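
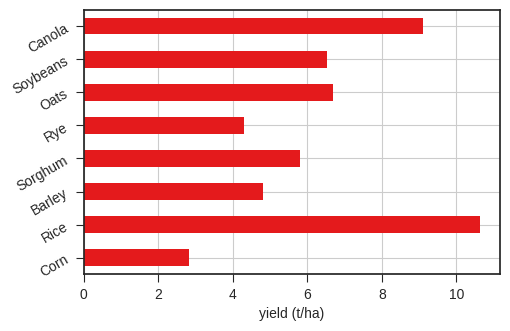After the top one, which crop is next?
Top 3: Rice ≈ 11, Canola ≈ 9, Oats ≈ 7.

Canola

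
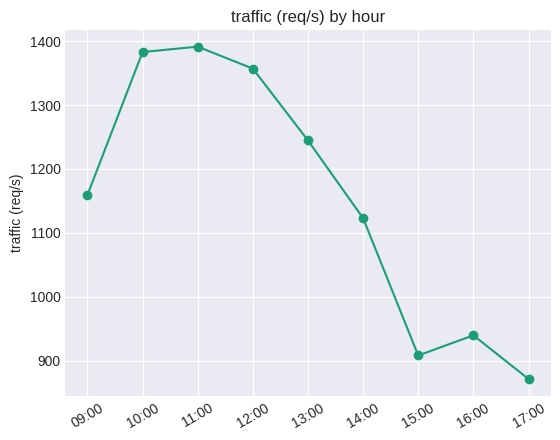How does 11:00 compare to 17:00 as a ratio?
11:00 ≈ 1400, 17:00 ≈ 850; 1400/850 ≈ 1.65.

≈ 1.65×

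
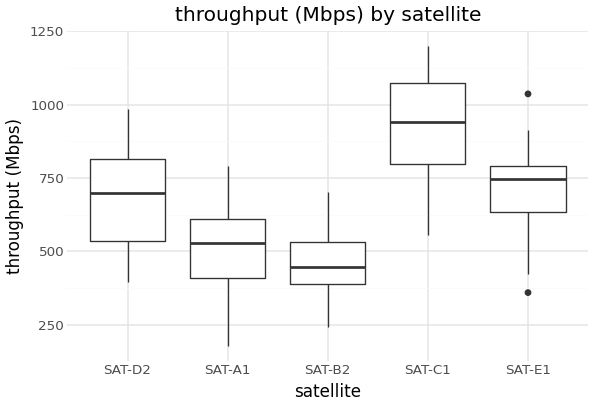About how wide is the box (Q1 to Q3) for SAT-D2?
Q3 ≈ 800, Q1 ≈ 550; IQR ≈ 250.

≈ 250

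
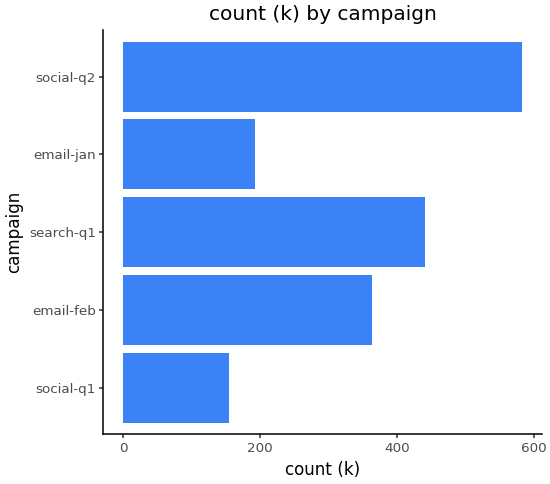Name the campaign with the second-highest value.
Top 3: social-q2 ≈ 600, search-q1 ≈ 450, email-feb ≈ 350.

search-q1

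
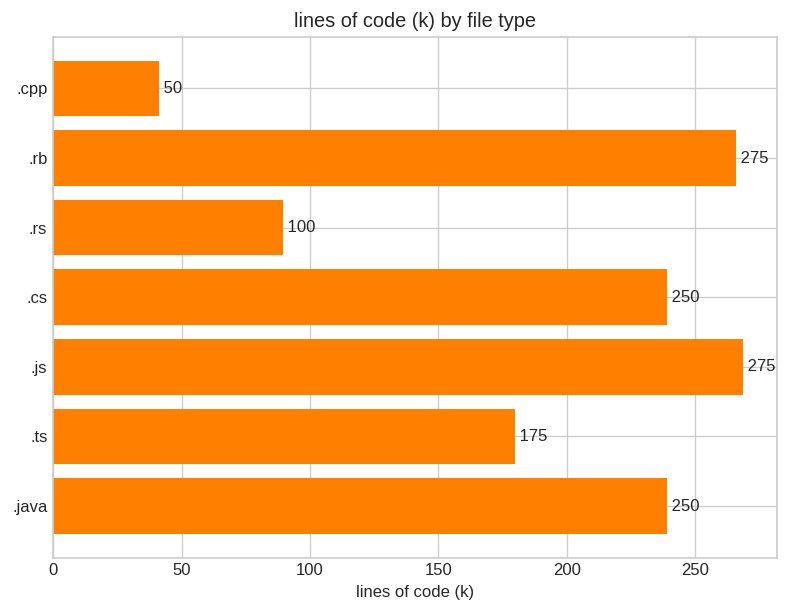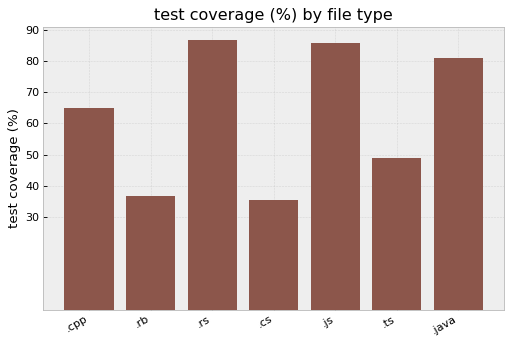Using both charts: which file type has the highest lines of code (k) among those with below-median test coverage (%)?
.rb

Chart 2 median test coverage (%) ≈ 60; below-median file types: .rb, .cs, .ts. Among those, .rb has the highest lines of code (k) (≈ 275).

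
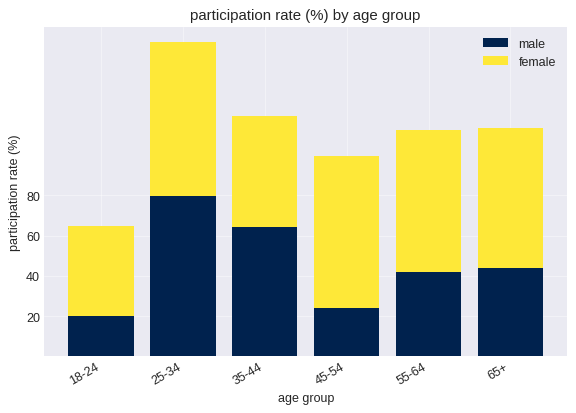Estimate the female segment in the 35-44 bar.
female top ≈ 120, bottom ≈ 60; segment ≈ 60.

≈ 60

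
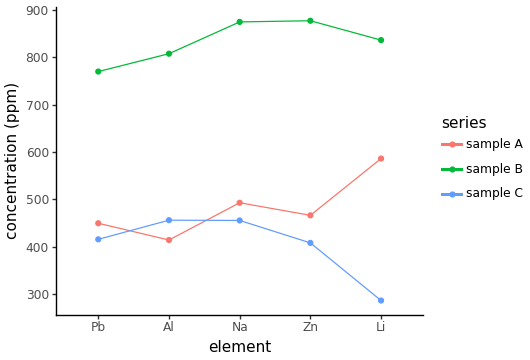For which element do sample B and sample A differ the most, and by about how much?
Zn: sample B ≈ 900, sample A ≈ 450 → gap ≈ 450. Next-largest (Al) is only ≈ 400.

Zn, ≈ 450 ppm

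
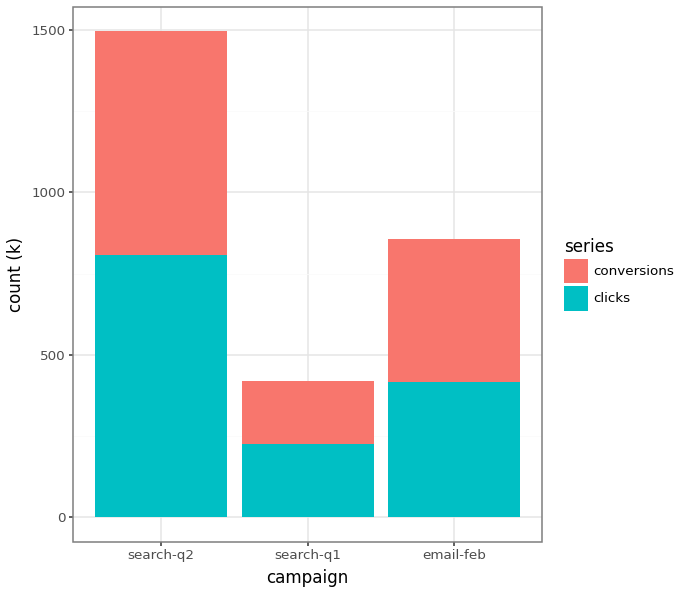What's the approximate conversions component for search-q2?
conversions top ≈ 1400, bottom ≈ 800; segment ≈ 600.

≈ 600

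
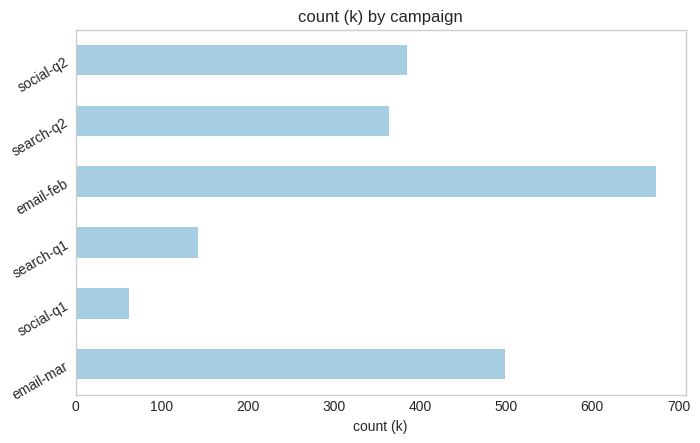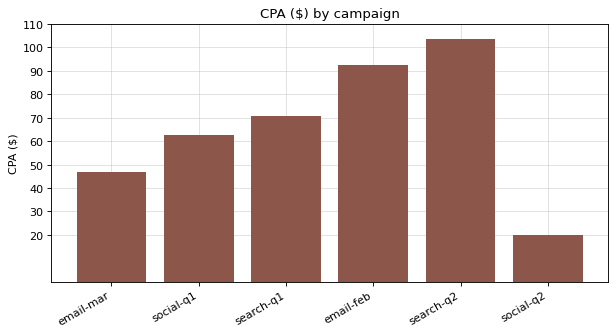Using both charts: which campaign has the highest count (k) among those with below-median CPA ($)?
Chart 2 median CPA ($) ≈ 70; below-median campaigns: email-mar, social-q1, social-q2. Among those, email-mar has the highest count (k) (≈ 500).

email-mar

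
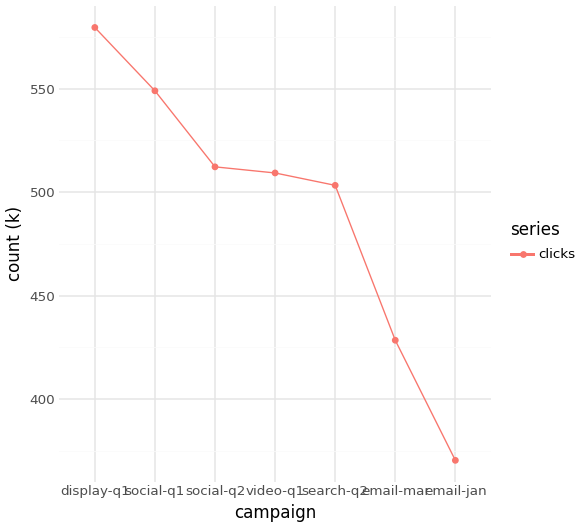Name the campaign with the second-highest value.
social-q1

Top 3: display-q1 ≈ 580, social-q1 ≈ 540, social-q2 ≈ 520.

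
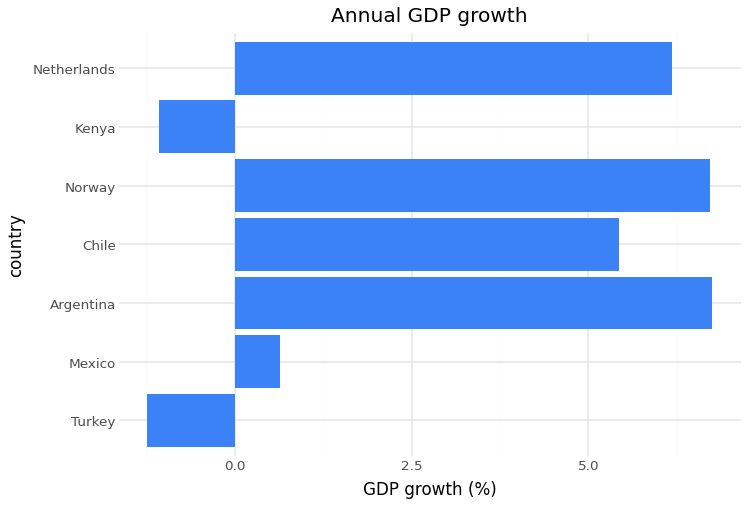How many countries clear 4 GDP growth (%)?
Above 4: Argentina, Chile, Norway, Netherlands.

4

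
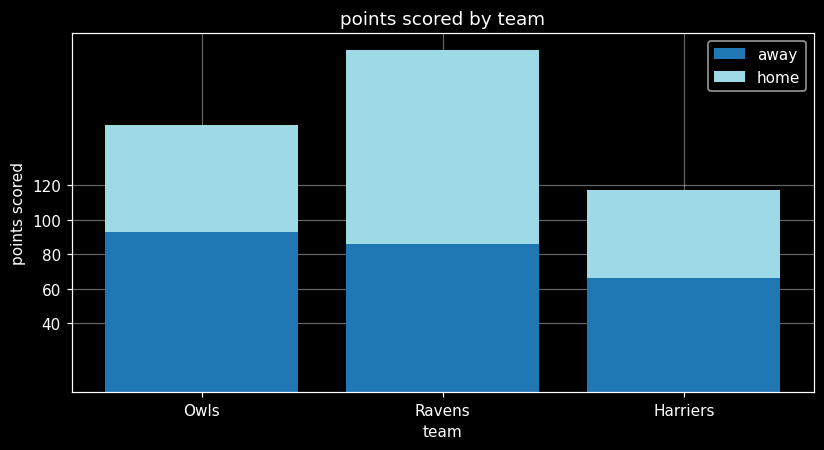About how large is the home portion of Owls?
≈ 60

home top ≈ 160, bottom ≈ 100; segment ≈ 60.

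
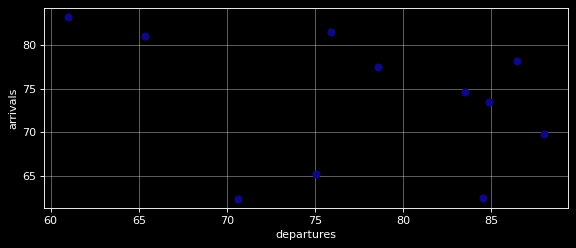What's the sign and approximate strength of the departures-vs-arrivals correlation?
negative, weak

Points are negatively correlated; weak (|r| ≈ 0.3).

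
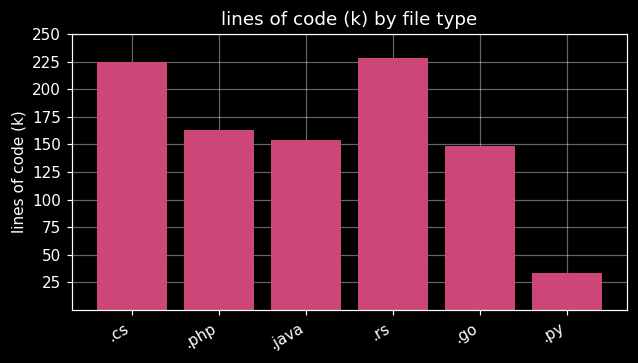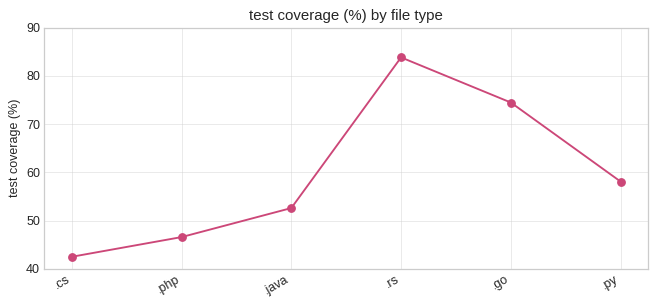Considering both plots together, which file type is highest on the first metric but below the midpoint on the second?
Chart 2 median test coverage (%) ≈ 60; below-median file types: .cs, .php, .java. Among those, .cs has the highest lines of code (k) (≈ 225).

.cs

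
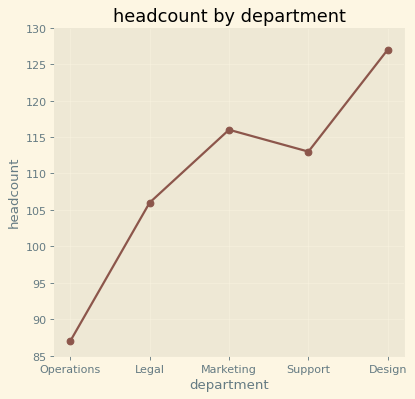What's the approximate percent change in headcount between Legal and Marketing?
Legal ≈ 105, Marketing ≈ 115; (115 − 105) / 105 ≈ +9.5%.

≈ +9.5%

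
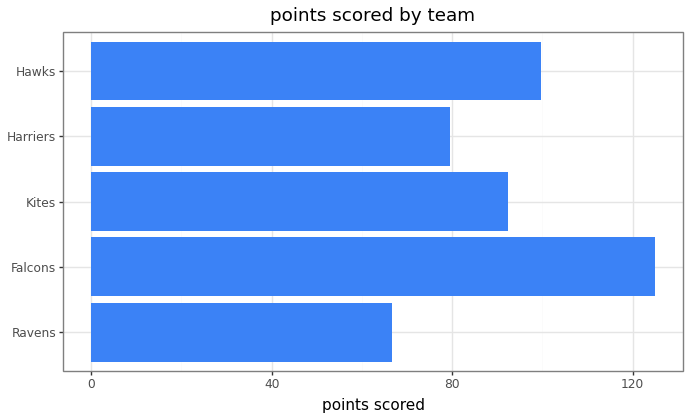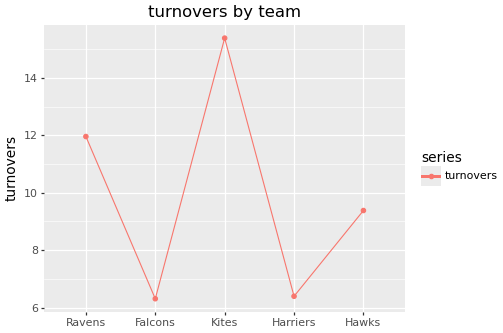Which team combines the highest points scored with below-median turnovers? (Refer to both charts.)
Falcons

Chart 2 median turnovers ≈ 10; below-median teams: Falcons, Harriers. Among those, Falcons has the highest points scored (≈ 120).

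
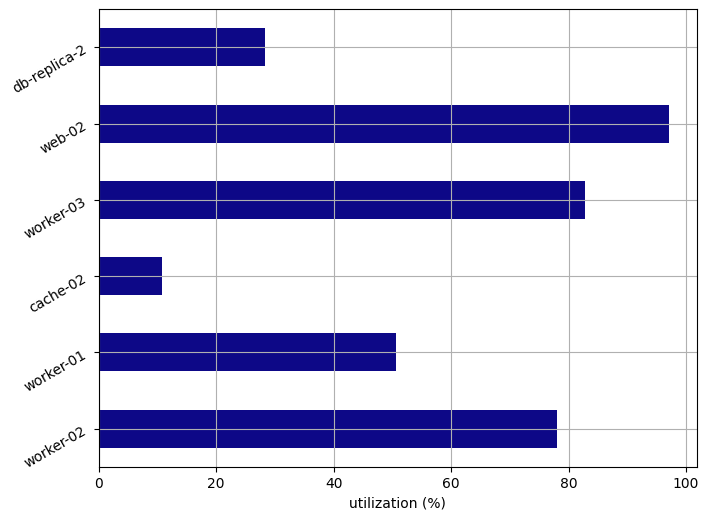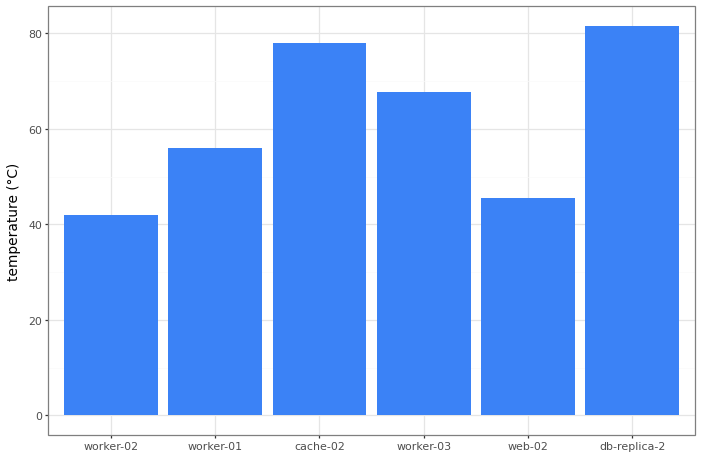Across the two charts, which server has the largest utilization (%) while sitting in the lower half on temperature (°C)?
web-02

Chart 2 median temperature (°C) ≈ 60; below-median servers: worker-02, worker-01, web-02. Among those, web-02 has the highest utilization (%) (≈ 100).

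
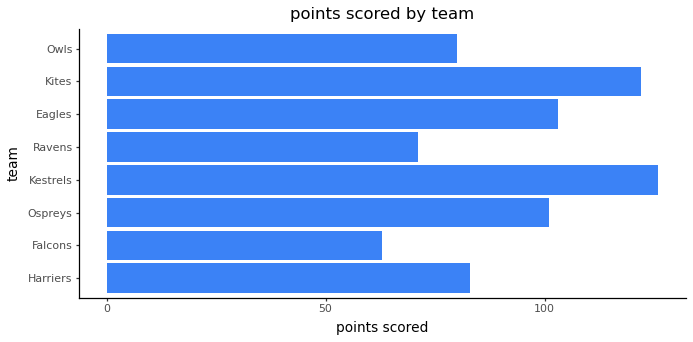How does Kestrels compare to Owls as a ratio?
Kestrels ≈ 120, Owls ≈ 80; 120/80 ≈ 1.5.

≈ 1.5×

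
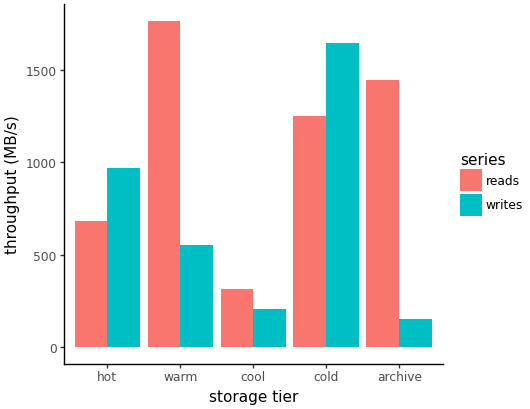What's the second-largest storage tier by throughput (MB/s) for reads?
Top 3 for reads: warm ≈ 1800, archive ≈ 1400, cold ≈ 1200.

archive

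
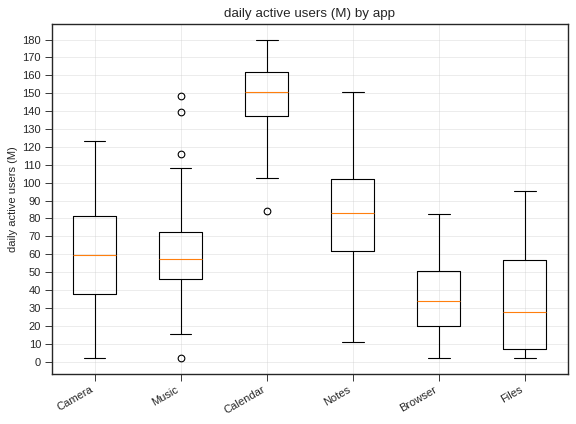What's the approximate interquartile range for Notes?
Q3 ≈ 100, Q1 ≈ 60; IQR ≈ 40.

≈ 40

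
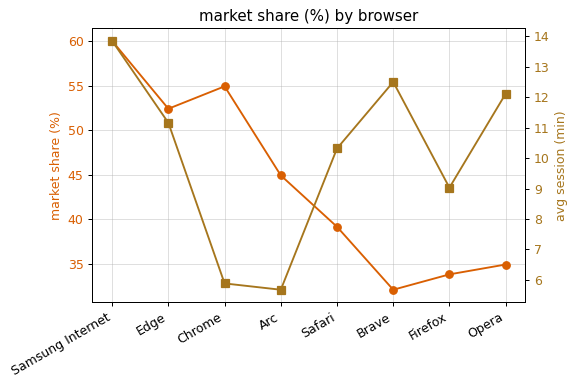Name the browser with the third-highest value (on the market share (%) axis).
Top 4 (on the market share (%) axis): Samsung Internet ≈ 60, Chrome ≈ 55, Edge ≈ 50, Arc ≈ 45.

Edge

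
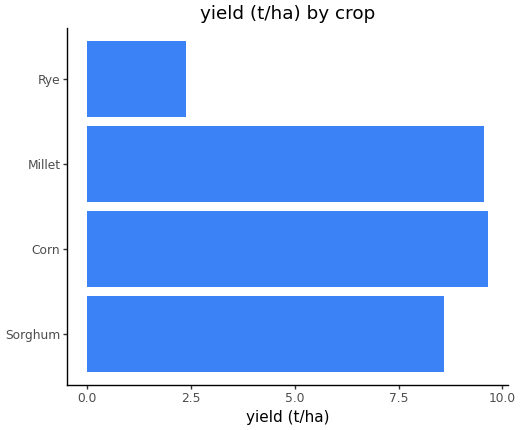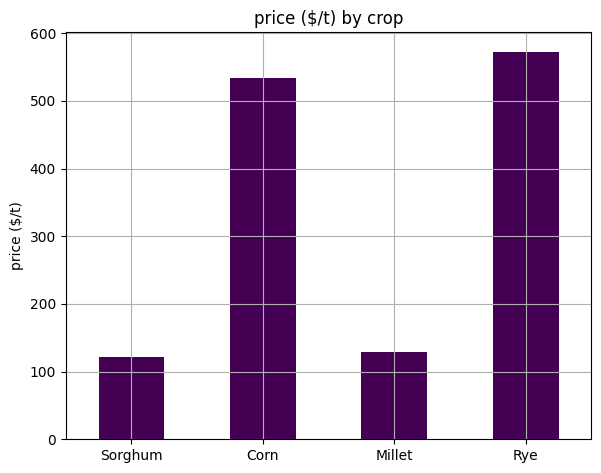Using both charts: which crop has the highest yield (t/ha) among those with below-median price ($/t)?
Chart 2 median price ($/t) ≈ 300; below-median crops: Sorghum, Millet. Among those, Millet has the highest yield (t/ha) (≈ 10).

Millet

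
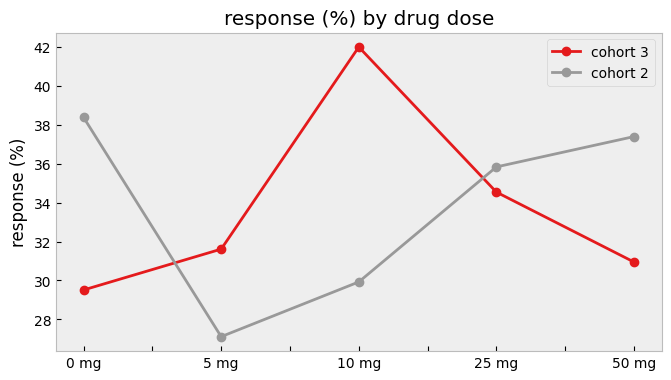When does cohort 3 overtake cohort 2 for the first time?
5 mg

0 mg: cohort 3 ≈ 30 vs cohort 2 ≈ 38 (not yet); 5 mg: cohort 3 ≈ 32 vs cohort 2 ≈ 28 (first crossover).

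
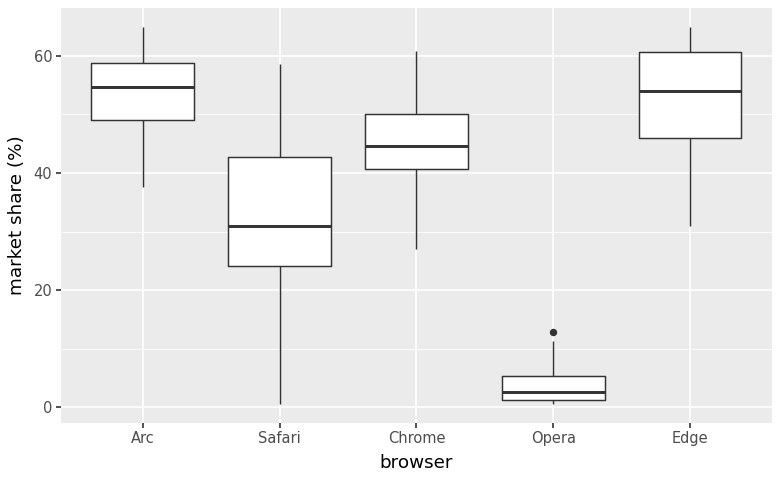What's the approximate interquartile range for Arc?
Q3 ≈ 60, Q1 ≈ 50; IQR ≈ 10.

≈ 10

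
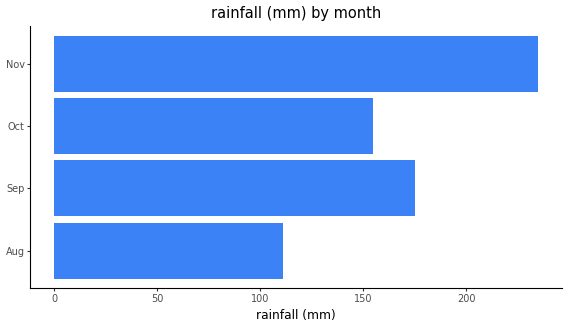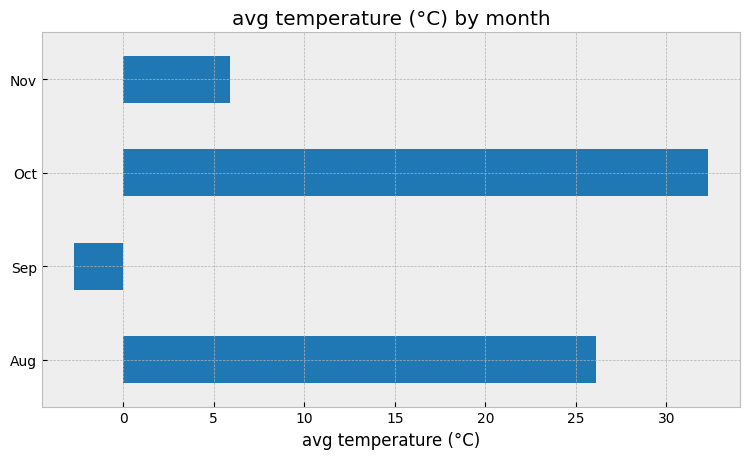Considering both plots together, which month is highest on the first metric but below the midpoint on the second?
Chart 2 median avg temperature (°C) ≈ 15; below-median months: Sep, Nov. Among those, Nov has the highest rainfall (mm) (≈ 225).

Nov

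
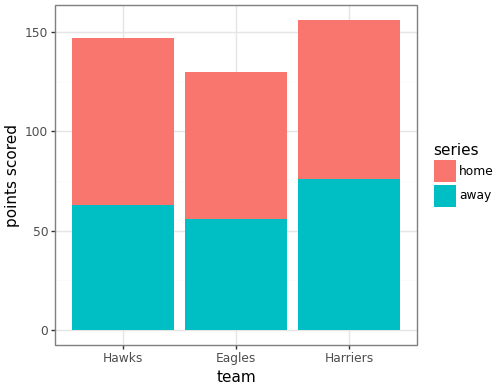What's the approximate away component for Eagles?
away top ≈ 60, bottom ≈ 0; segment ≈ 60.

≈ 60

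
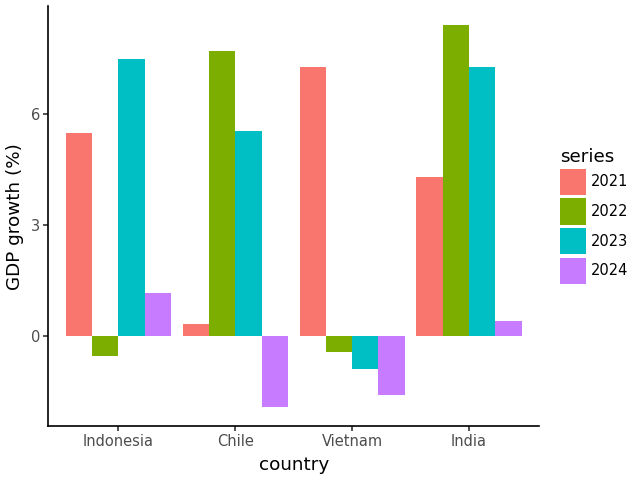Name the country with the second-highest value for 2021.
Top 3 for 2021: Vietnam ≈ 7, Indonesia ≈ 5, India ≈ 4.

Indonesia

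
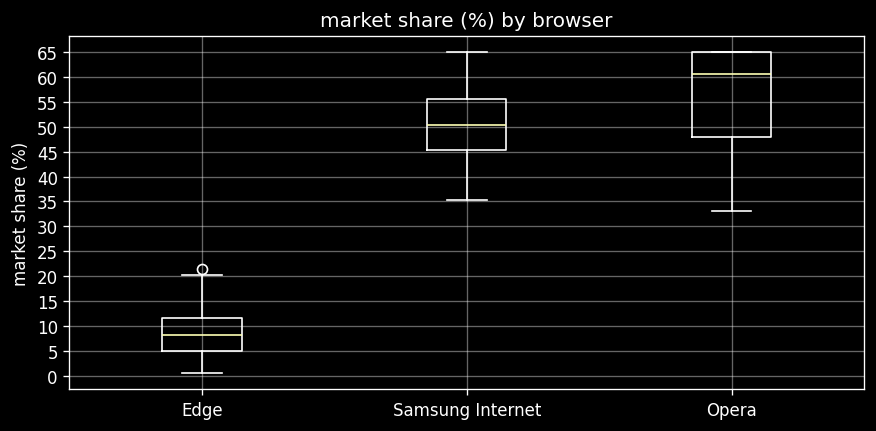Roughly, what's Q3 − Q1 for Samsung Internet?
≈ 10

Q3 ≈ 55, Q1 ≈ 45; IQR ≈ 10.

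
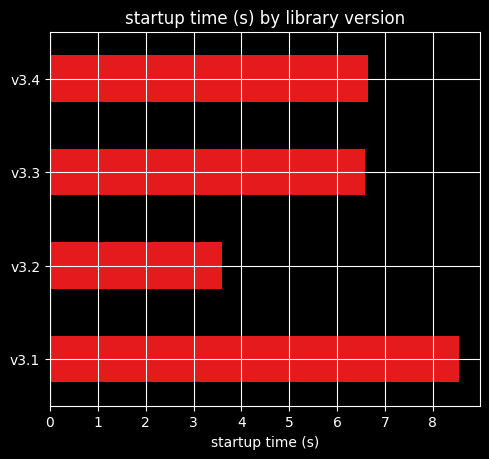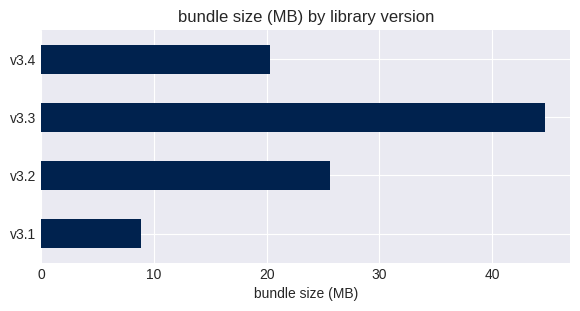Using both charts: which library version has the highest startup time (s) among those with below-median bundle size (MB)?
Chart 2 median bundle size (MB) ≈ 25; below-median library versions: v3.1, v3.4. Among those, v3.1 has the highest startup time (s) (≈ 9).

v3.1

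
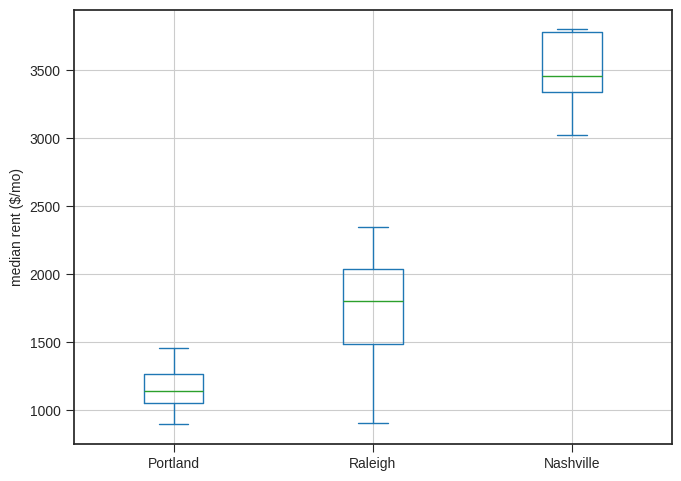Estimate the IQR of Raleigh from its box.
≈ 600

Q3 ≈ 2000, Q1 ≈ 1400; IQR ≈ 600.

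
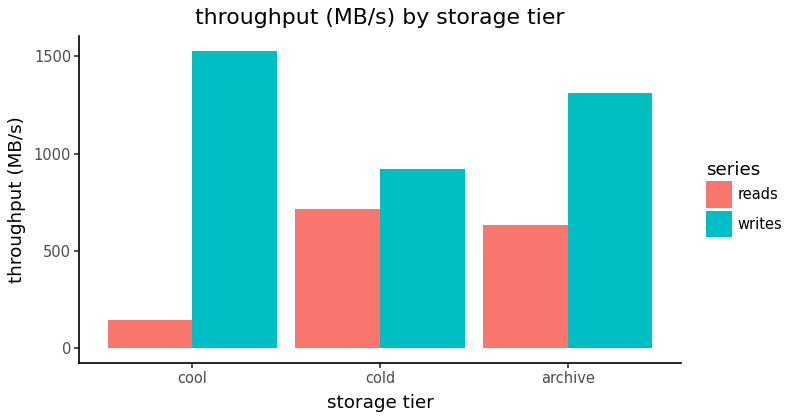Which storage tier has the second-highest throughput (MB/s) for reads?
archive

Top 3 for reads: cold ≈ 800, archive ≈ 600, cool ≈ 200.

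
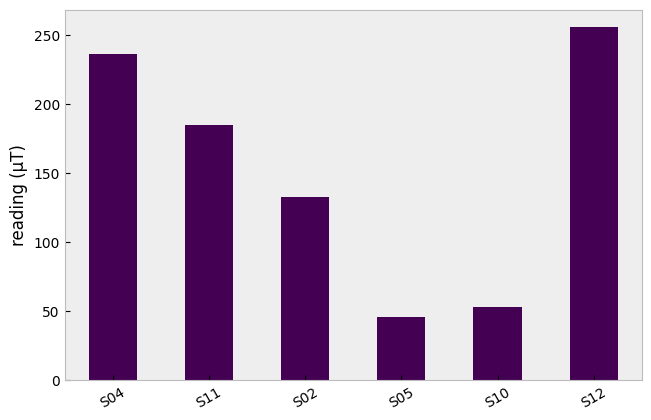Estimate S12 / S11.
≈ 1.43×

S12 ≈ 250, S11 ≈ 175; 250/175 ≈ 1.43.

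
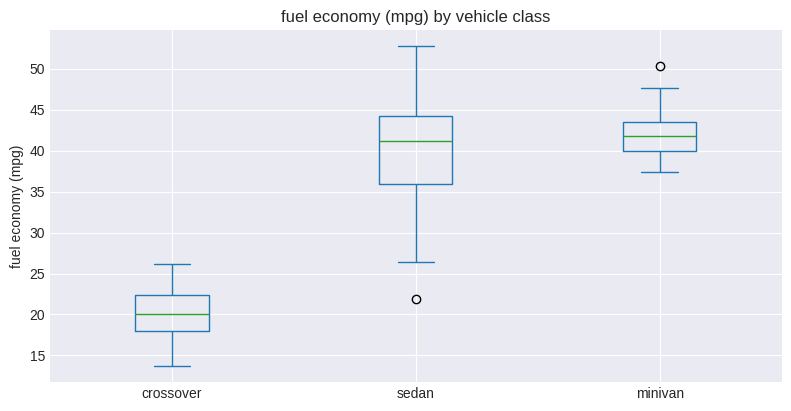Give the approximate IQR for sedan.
≈ 8

Q3 ≈ 44, Q1 ≈ 36; IQR ≈ 8.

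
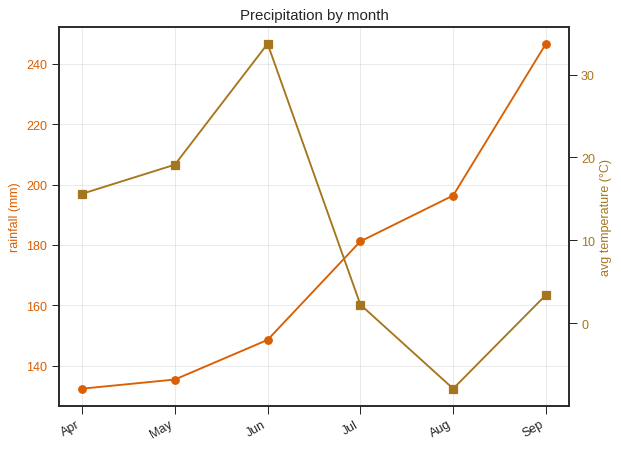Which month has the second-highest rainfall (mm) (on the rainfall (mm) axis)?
Top 3 (on the rainfall (mm) axis): Sep ≈ 250, Aug ≈ 200, Jul ≈ 180.

Aug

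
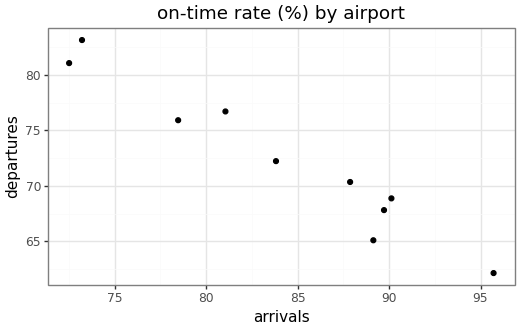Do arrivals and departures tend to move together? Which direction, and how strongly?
Points are negatively correlated; strong (|r| ≈ 1.0).

negative, strong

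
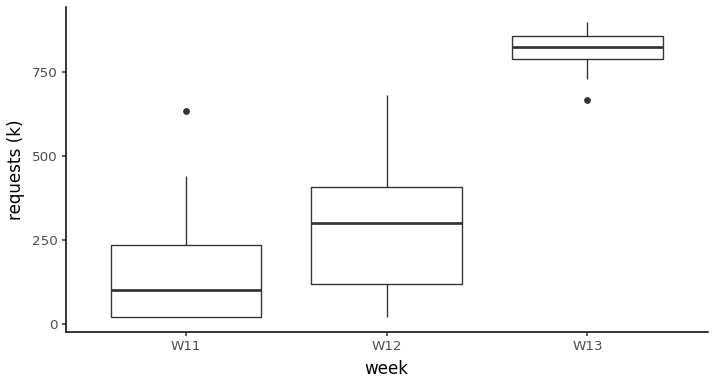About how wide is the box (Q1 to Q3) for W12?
Q3 ≈ 400, Q1 ≈ 100; IQR ≈ 300.

≈ 300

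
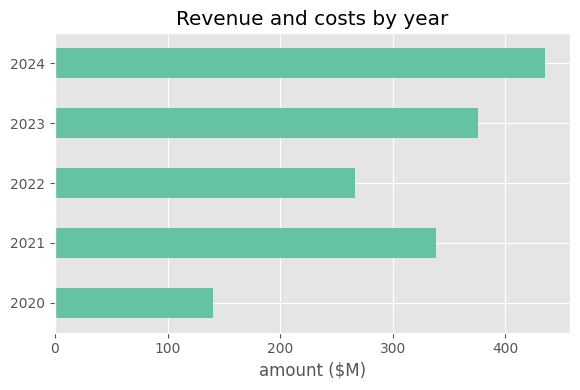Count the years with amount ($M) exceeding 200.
4

Above 200: 2021, 2022, 2023, 2024.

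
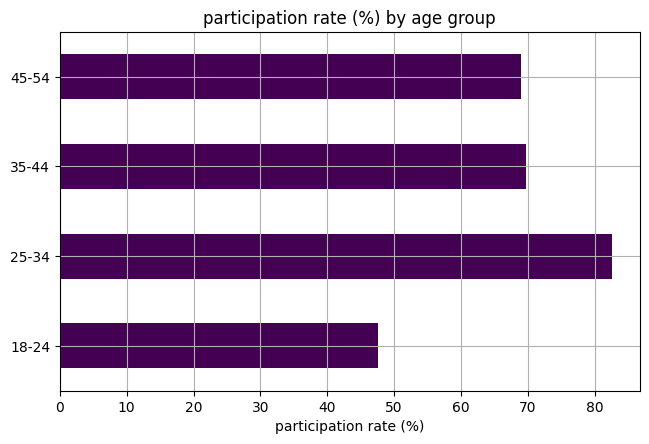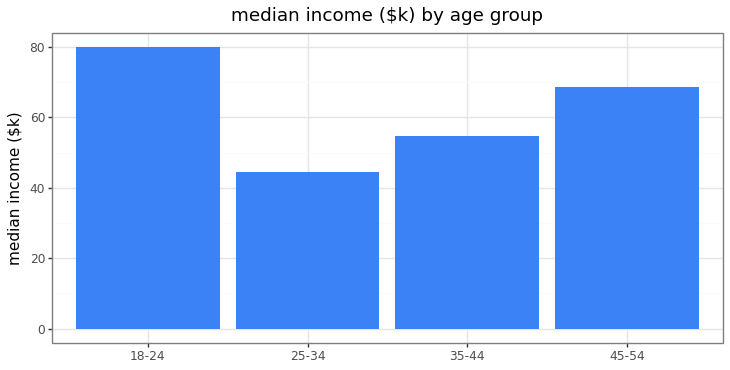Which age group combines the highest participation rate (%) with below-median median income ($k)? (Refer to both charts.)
25-34

Chart 2 median median income ($k) ≈ 60; below-median age groups: 25-34, 35-44. Among those, 25-34 has the highest participation rate (%) (≈ 80).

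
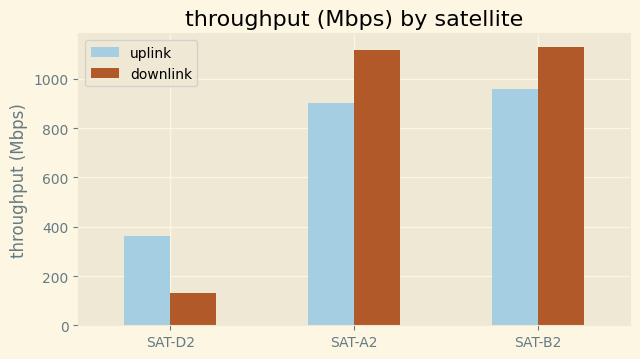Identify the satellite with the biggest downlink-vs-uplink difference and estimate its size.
SAT-D2, ≈ 300 Mbps

SAT-D2: downlink ≈ 100, uplink ≈ 400 → gap ≈ 300. Next-largest (SAT-A2) is only ≈ 200.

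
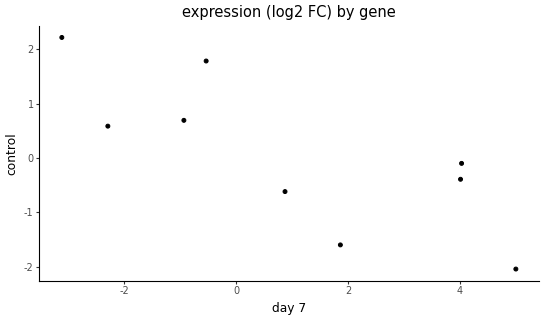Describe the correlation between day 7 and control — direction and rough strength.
Points are negatively correlated; strong (|r| ≈ 0.8).

negative, strong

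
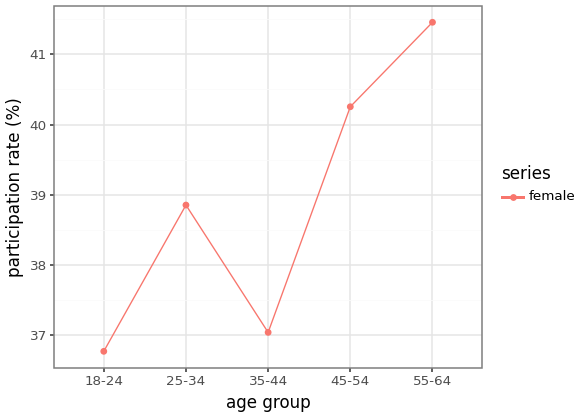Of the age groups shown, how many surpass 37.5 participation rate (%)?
Above 37.5: 25-34, 45-54, 55-64.

3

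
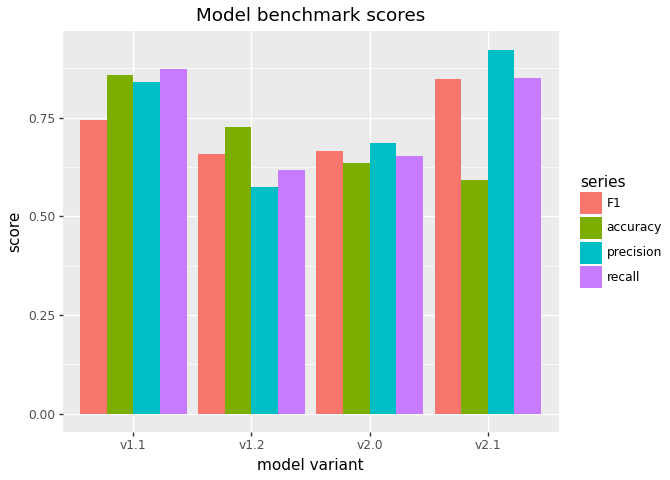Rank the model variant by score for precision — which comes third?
v2.0

Top 4 for precision: v2.1 ≈ 0.9, v1.1 ≈ 0.8, v2.0 ≈ 0.7, v1.2 ≈ 0.6.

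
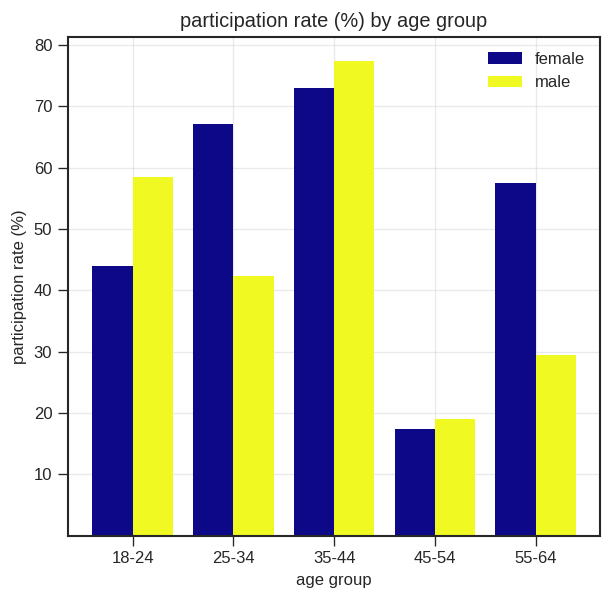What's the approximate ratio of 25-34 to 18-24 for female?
≈ 1.75×

25-34 ≈ 70, 18-24 ≈ 40; 70/40 ≈ 1.75.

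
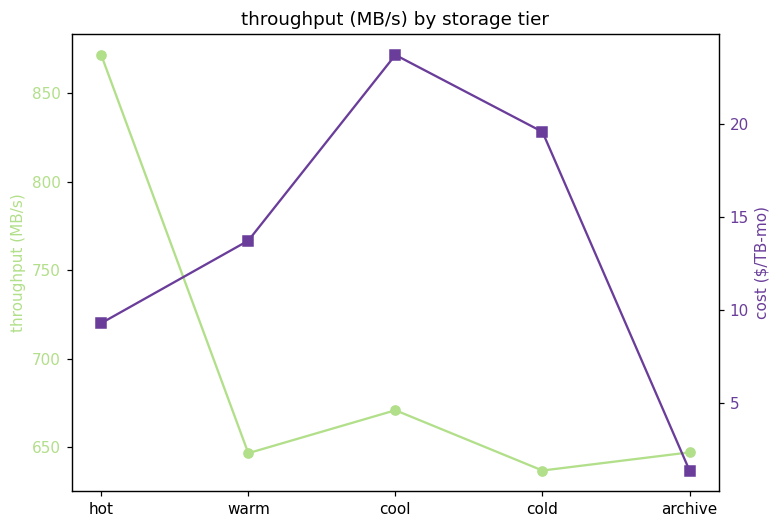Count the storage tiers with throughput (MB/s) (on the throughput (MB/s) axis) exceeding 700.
Above 700: hot.

1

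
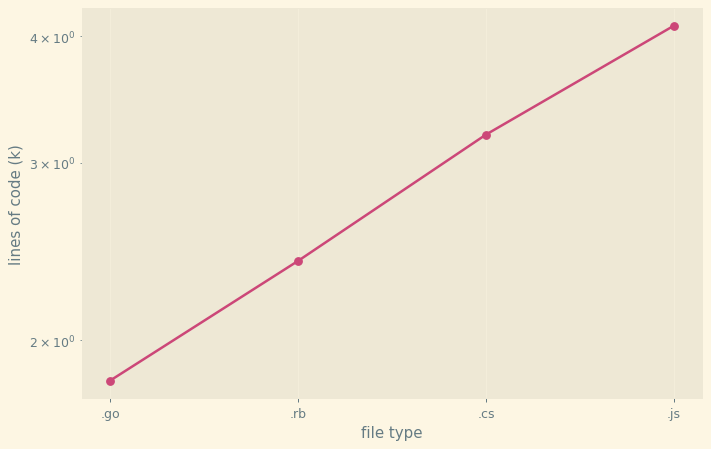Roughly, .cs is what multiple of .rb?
.cs ≈ 3.2, .rb ≈ 2.4; 3.2/2.4 ≈ 1.33.

≈ 1.33×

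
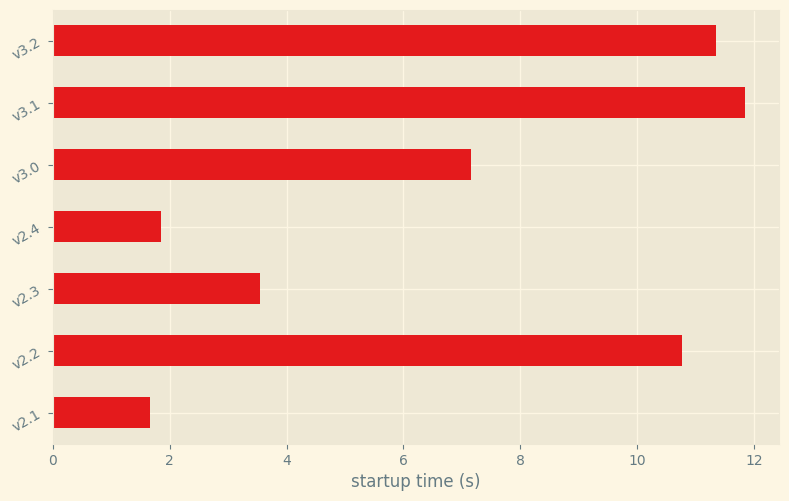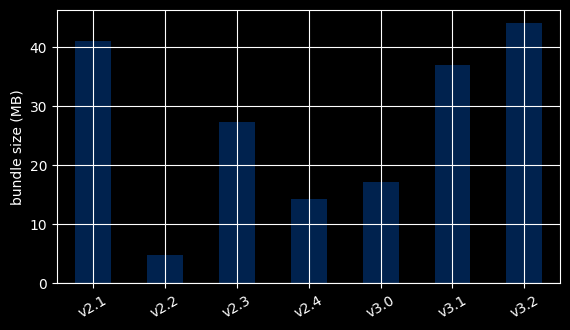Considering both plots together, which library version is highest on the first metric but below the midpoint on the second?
v2.2

Chart 2 median bundle size (MB) ≈ 25; below-median library versions: v2.2, v2.4, v3.0. Among those, v2.2 has the highest startup time (s) (≈ 10).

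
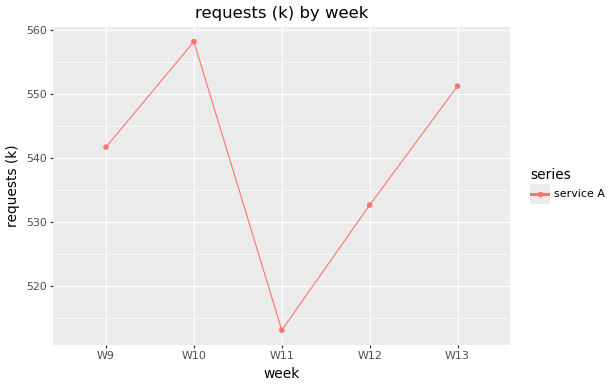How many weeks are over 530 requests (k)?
4

Above 530: W9, W10, W12, W13.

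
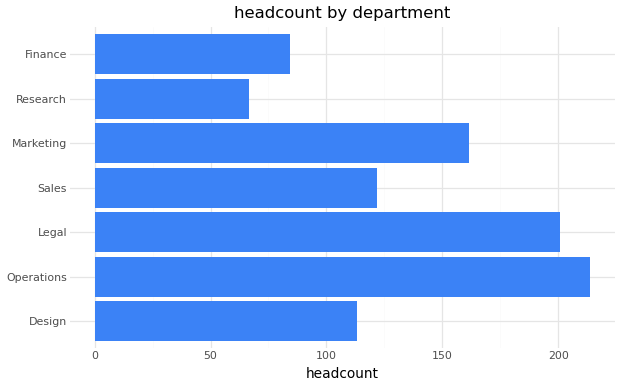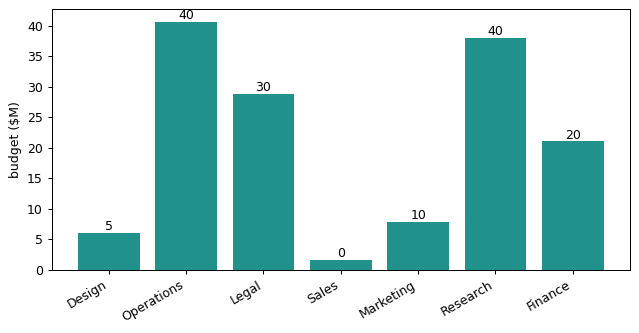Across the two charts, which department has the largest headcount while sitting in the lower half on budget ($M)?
Marketing

Chart 2 median budget ($M) ≈ 20; below-median departments: Design, Sales, Marketing. Among those, Marketing has the highest headcount (≈ 160).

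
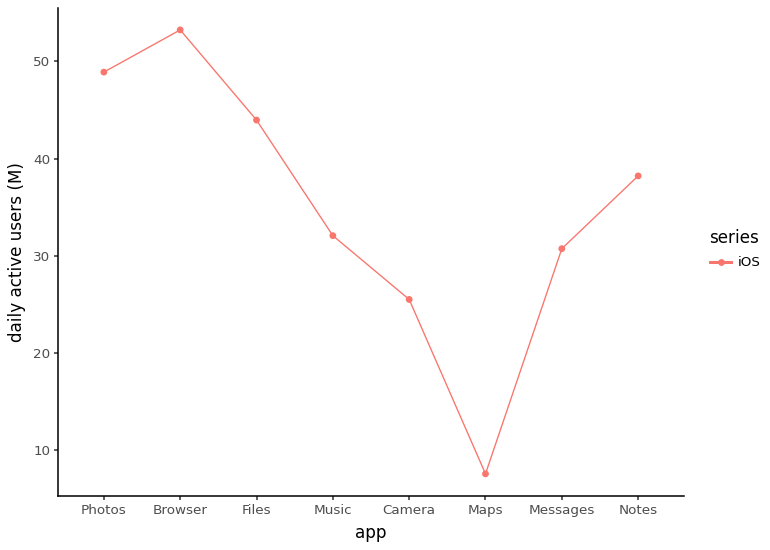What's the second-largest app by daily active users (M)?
Top 3: Browser ≈ 55, Photos ≈ 50, Files ≈ 45.

Photos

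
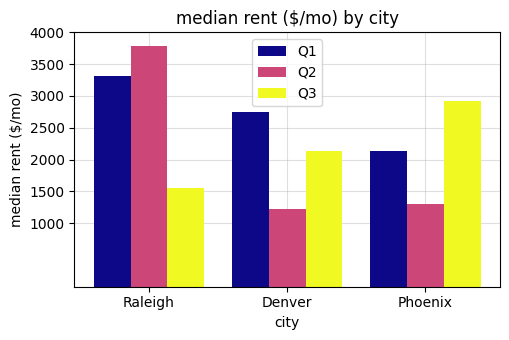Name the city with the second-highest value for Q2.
Top 3 for Q2: Raleigh ≈ 4000, Phoenix ≈ 1500, Denver ≈ 1000.

Phoenix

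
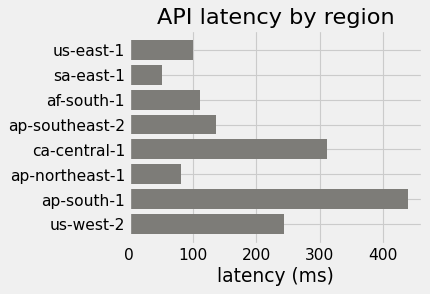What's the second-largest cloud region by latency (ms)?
Top 3: ap-south-1 ≈ 450, ca-central-1 ≈ 300, us-west-2 ≈ 250.

ca-central-1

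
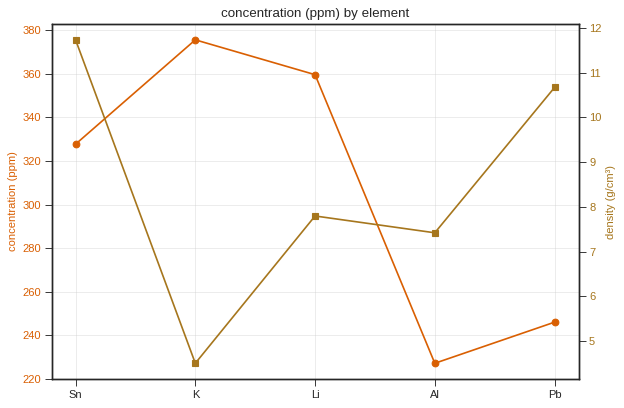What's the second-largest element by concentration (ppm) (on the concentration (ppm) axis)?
Li

Top 3 (on the concentration (ppm) axis): K ≈ 380, Li ≈ 360, Sn ≈ 320.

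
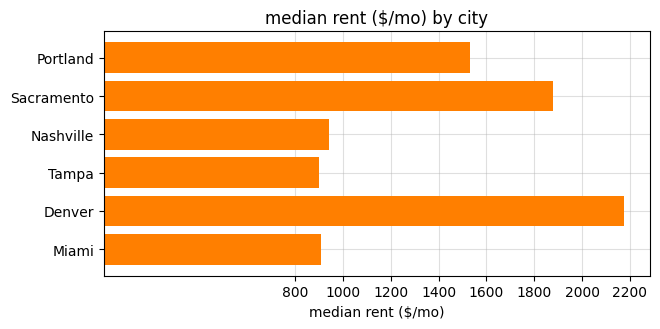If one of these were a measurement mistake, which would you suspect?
Denver ≈ 2200; the rest sit between ≈ 800 and ≈ 1800.

Denver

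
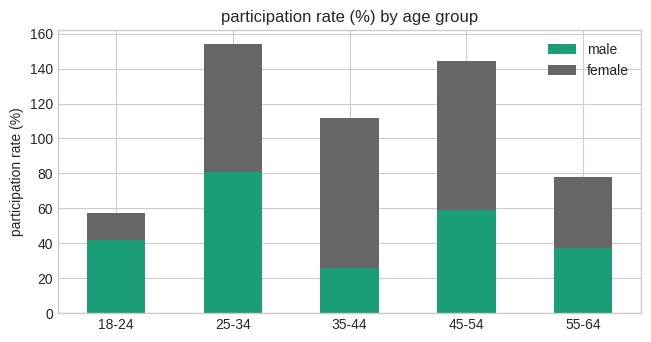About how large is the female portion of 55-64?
≈ 40

female top ≈ 80, bottom ≈ 40; segment ≈ 40.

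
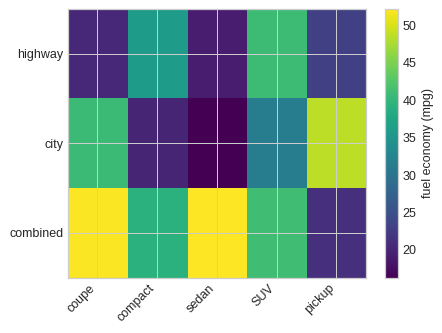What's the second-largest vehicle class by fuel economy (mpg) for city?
coupe

Top 3 for city: pickup ≈ 50, coupe ≈ 40, SUV ≈ 30.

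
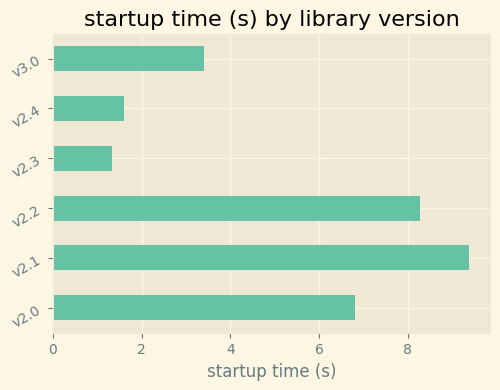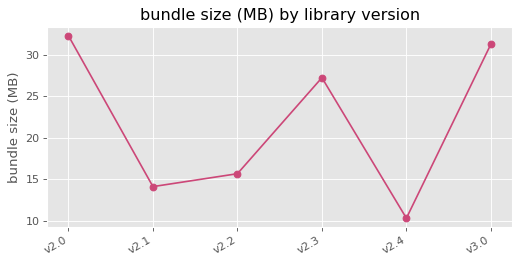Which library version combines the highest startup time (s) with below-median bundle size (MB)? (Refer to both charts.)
Chart 2 median bundle size (MB) ≈ 20; below-median library versions: v2.1, v2.2, v2.4. Among those, v2.1 has the highest startup time (s) (≈ 9).

v2.1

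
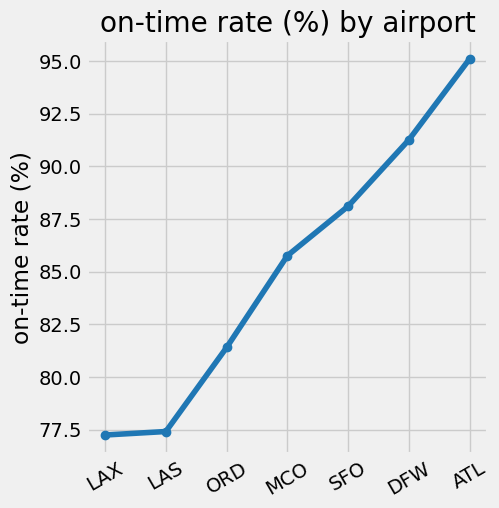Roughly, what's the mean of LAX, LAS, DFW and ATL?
(78 + 78 + 92 + 96) / 4 ≈ 86.

≈ 86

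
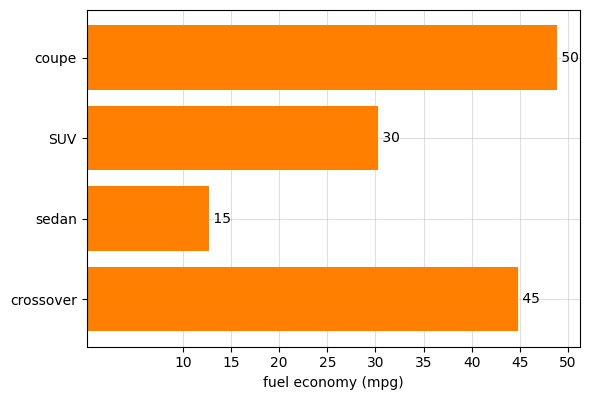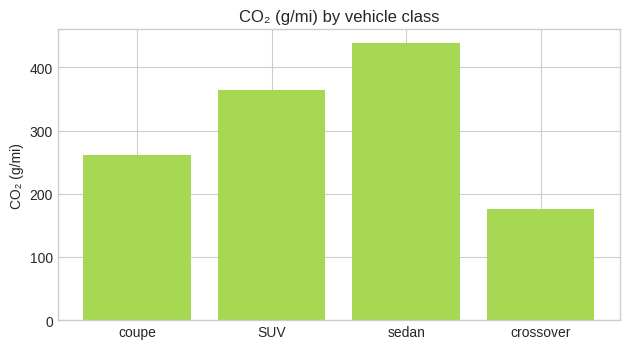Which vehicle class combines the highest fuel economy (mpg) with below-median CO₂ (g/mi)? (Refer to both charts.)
coupe

Chart 2 median CO₂ (g/mi) ≈ 300; below-median vehicle classes: coupe, crossover. Among those, coupe has the highest fuel economy (mpg) (≈ 50).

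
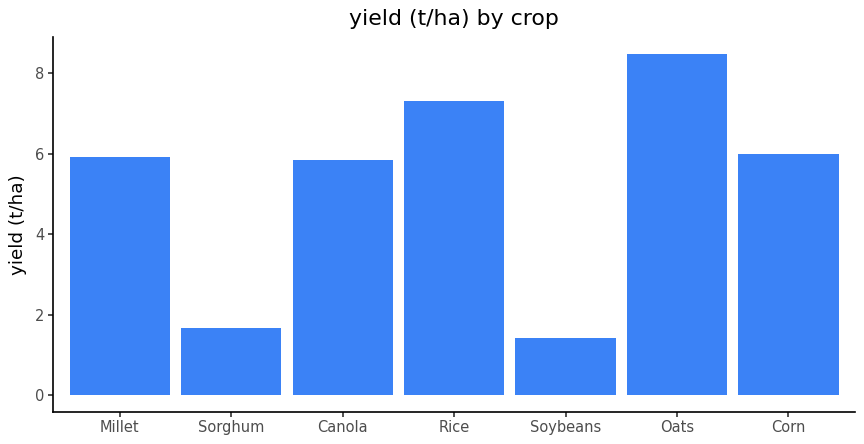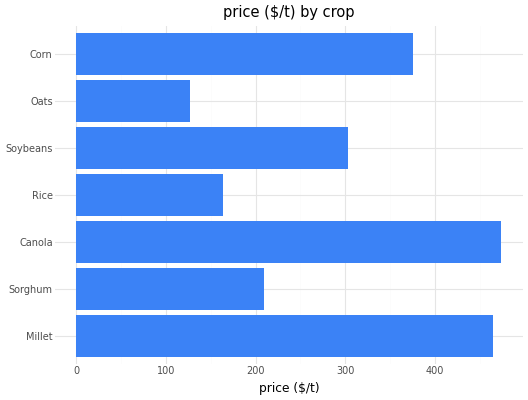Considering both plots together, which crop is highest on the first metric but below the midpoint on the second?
Chart 2 median price ($/t) ≈ 300; below-median crops: Sorghum, Rice, Oats. Among those, Oats has the highest yield (t/ha) (≈ 8).

Oats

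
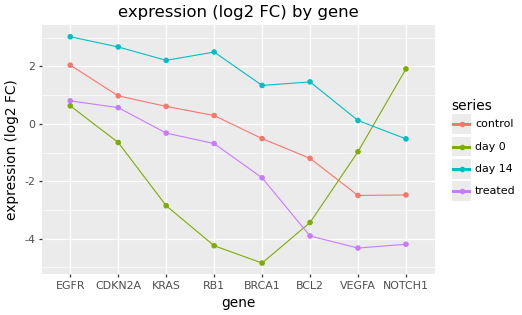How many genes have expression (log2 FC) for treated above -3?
Above -3: EGFR, CDKN2A, KRAS, RB1, BRCA1.

5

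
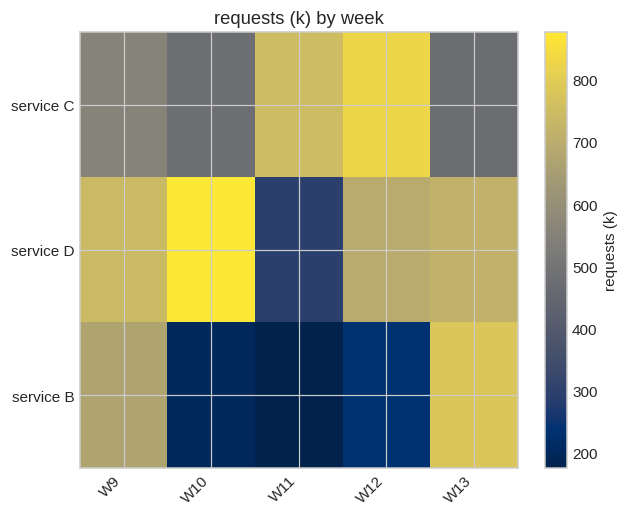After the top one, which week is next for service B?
W9

Top 3 for service B: W13 ≈ 800, W9 ≈ 700, W12 ≈ 200.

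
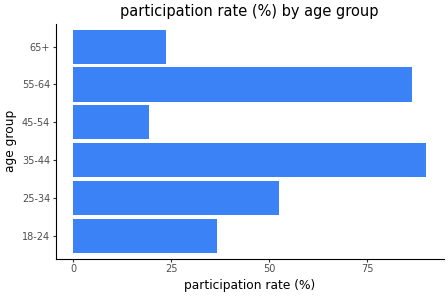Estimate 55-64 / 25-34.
≈ 1.8×

55-64 ≈ 90, 25-34 ≈ 50; 90/50 ≈ 1.8.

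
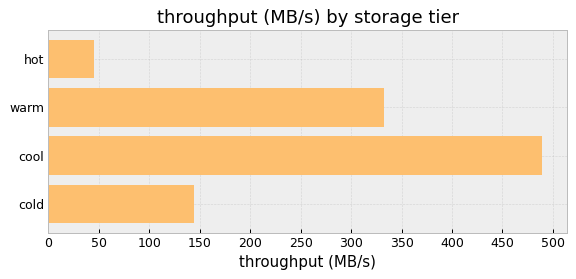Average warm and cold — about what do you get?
≈ 250

(350 + 150) / 2 ≈ 250.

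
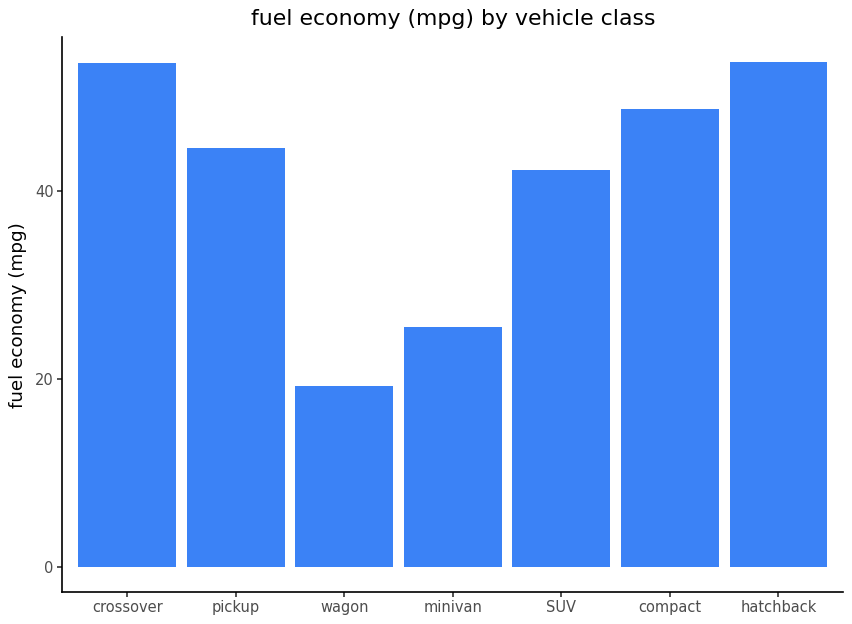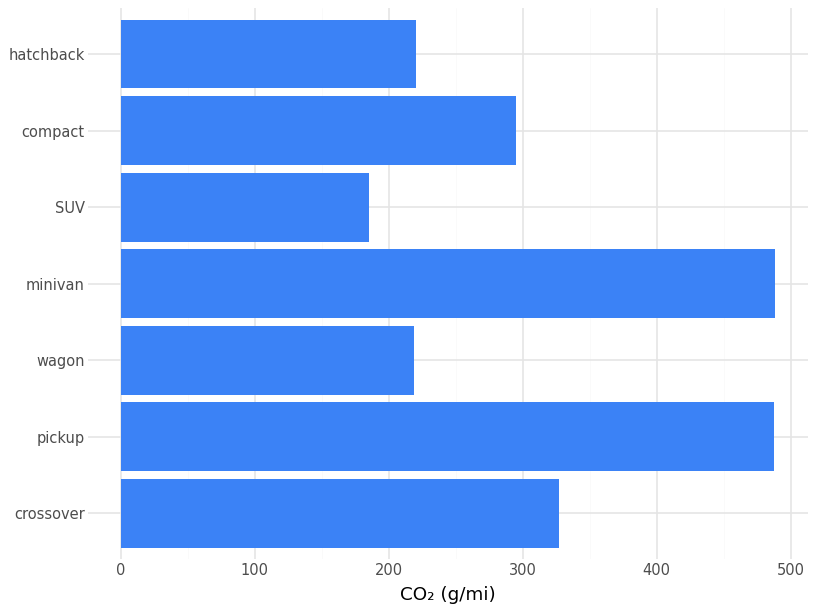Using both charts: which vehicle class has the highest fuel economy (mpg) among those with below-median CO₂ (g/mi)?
Chart 2 median CO₂ (g/mi) ≈ 300; below-median vehicle classes: wagon, SUV, hatchback. Among those, hatchback has the highest fuel economy (mpg) (≈ 55).

hatchback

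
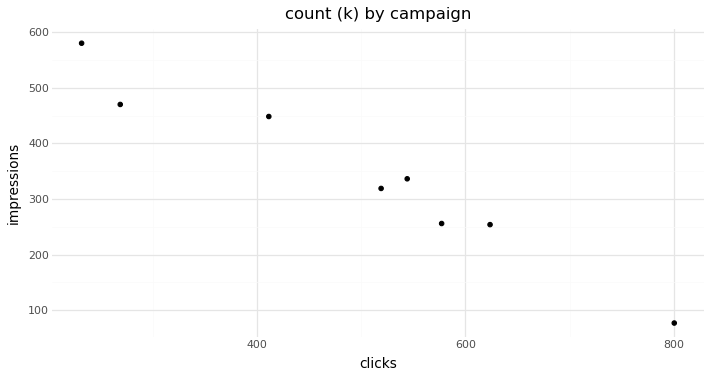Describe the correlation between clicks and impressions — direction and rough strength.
negative, strong

Points are negatively correlated; strong (|r| ≈ 1.0).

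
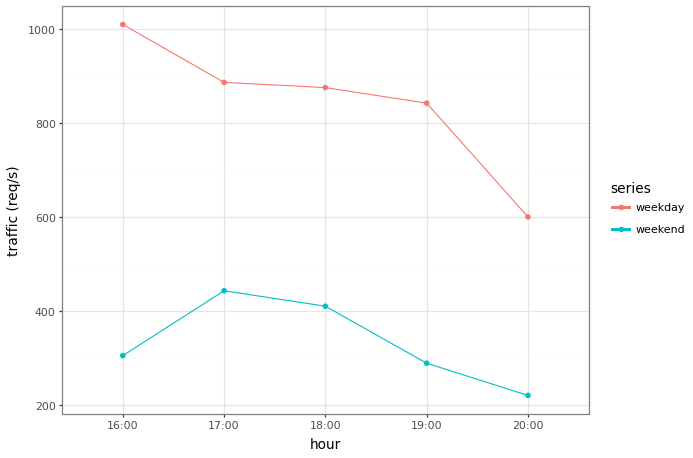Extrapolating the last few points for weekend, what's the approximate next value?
≈ 100

Last three: 400, 300, 200 → slope ≈ -100/step → next ≈ 100.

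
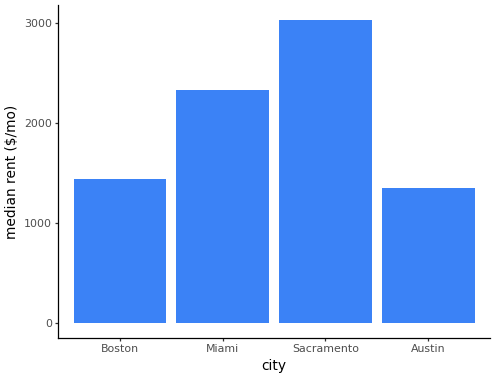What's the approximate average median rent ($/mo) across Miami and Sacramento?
≈ 2750

(2500 + 3000) / 2 ≈ 2750.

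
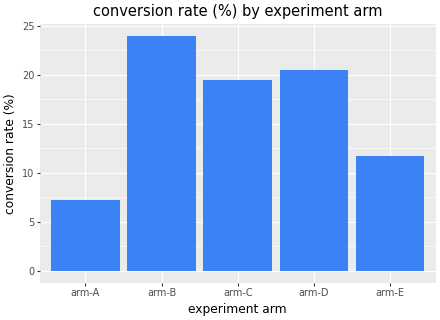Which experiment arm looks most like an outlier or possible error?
arm-A ≈ 8; the rest sit between ≈ 12 and ≈ 24.

arm-A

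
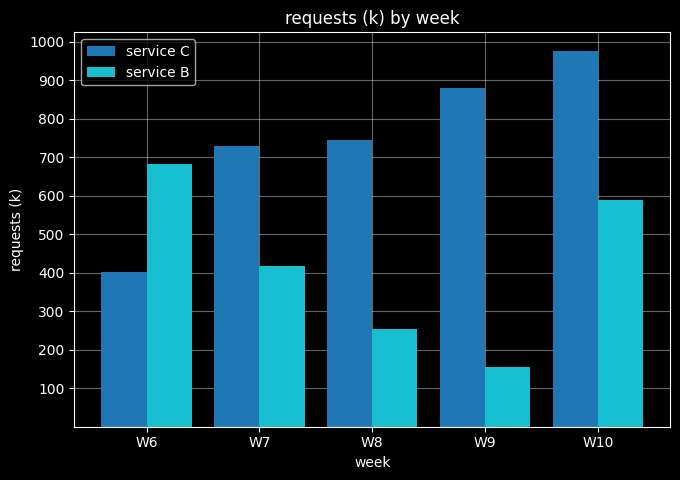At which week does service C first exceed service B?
W7

W6: service C ≈ 400 vs service B ≈ 700 (not yet); W7: service C ≈ 700 vs service B ≈ 400 (first crossover).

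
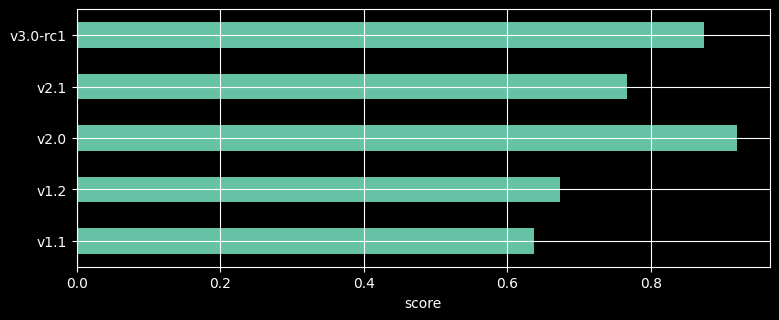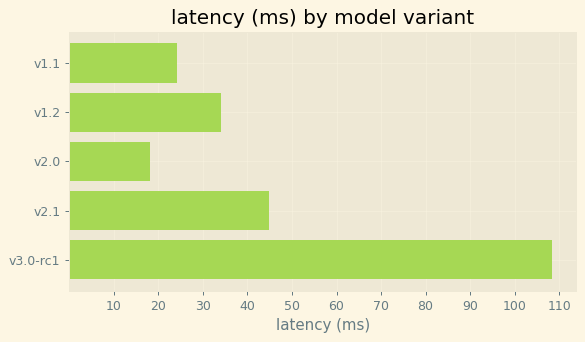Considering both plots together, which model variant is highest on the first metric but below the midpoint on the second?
v2.0

Chart 2 median latency (ms) ≈ 30; below-median model variants: v1.1, v2.0. Among those, v2.0 has the highest score (≈ 0.9).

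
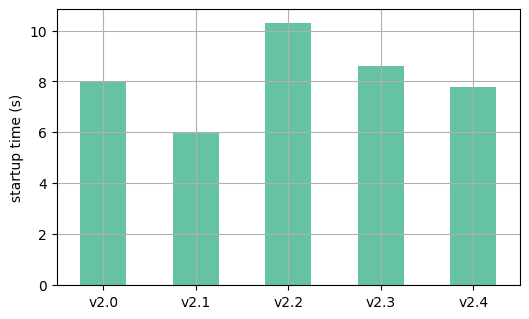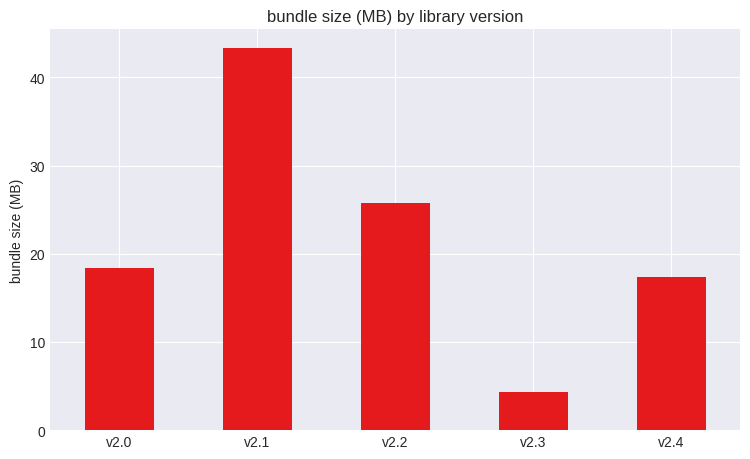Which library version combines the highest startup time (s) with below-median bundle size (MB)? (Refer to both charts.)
Chart 2 median bundle size (MB) ≈ 20; below-median library versions: v2.3, v2.4. Among those, v2.3 has the highest startup time (s) (≈ 9).

v2.3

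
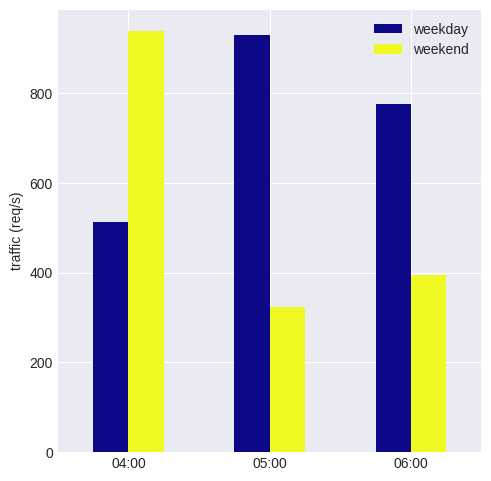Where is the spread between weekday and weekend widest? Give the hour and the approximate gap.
05:00: weekday ≈ 900, weekend ≈ 300 → gap ≈ 600. Next-largest (04:00) is only ≈ 400.

05:00, ≈ 600 req/s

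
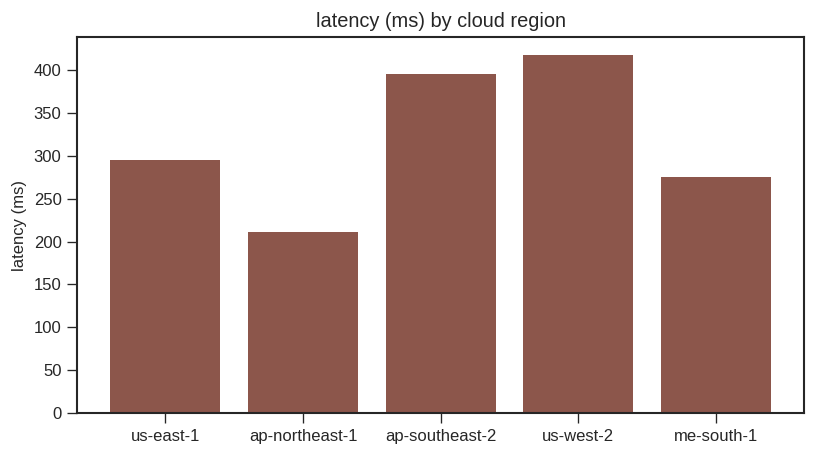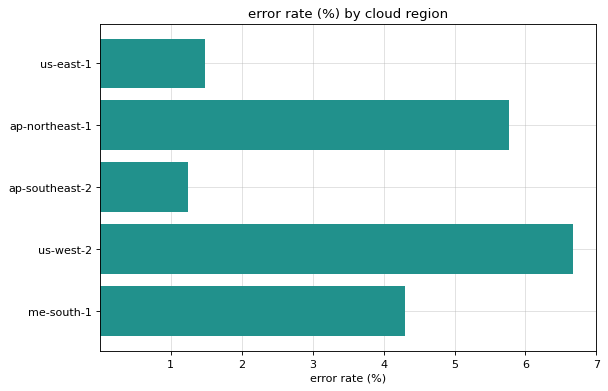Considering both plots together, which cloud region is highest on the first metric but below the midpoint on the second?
ap-southeast-2

Chart 2 median error rate (%) ≈ 4; below-median cloud regions: us-east-1, ap-southeast-2. Among those, ap-southeast-2 has the highest latency (ms) (≈ 400).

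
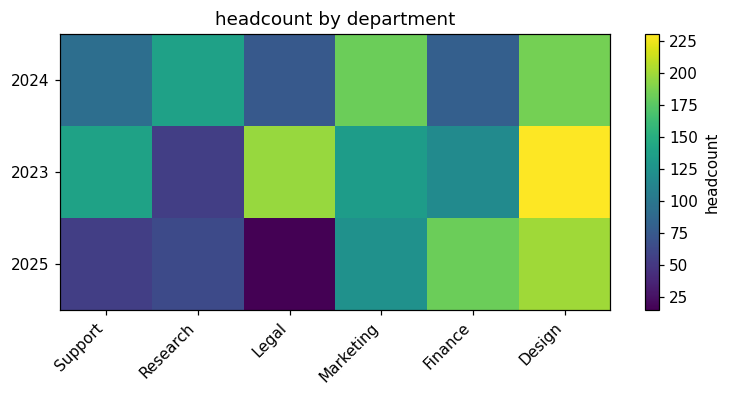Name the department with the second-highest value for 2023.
Legal

Top 3 for 2023: Design ≈ 240, Legal ≈ 200, Support ≈ 140.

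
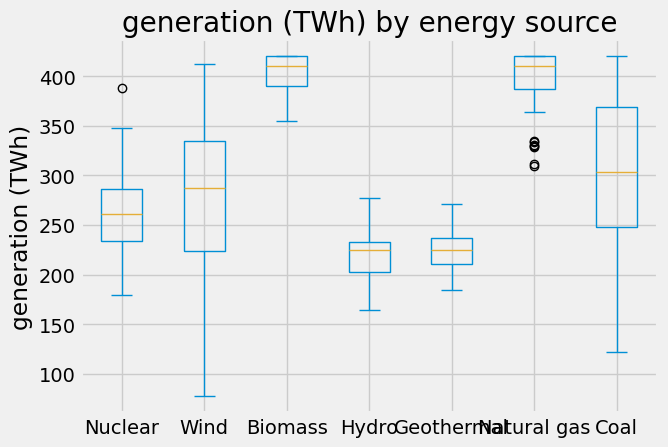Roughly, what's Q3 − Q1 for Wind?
Q3 ≈ 340, Q1 ≈ 220; IQR ≈ 120.

≈ 120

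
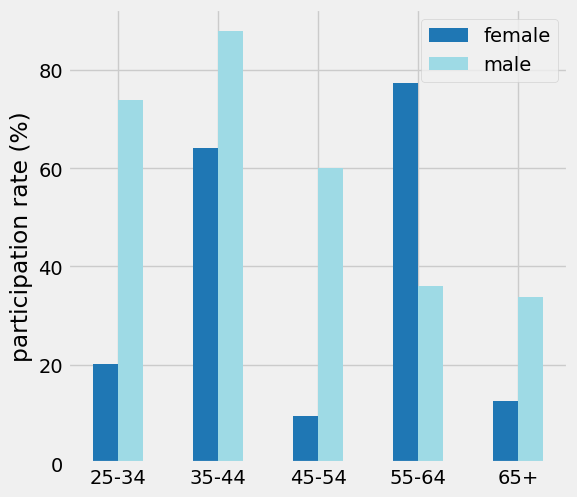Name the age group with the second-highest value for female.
Top 3 for female: 55-64 ≈ 80, 35-44 ≈ 60, 25-34 ≈ 20.

35-44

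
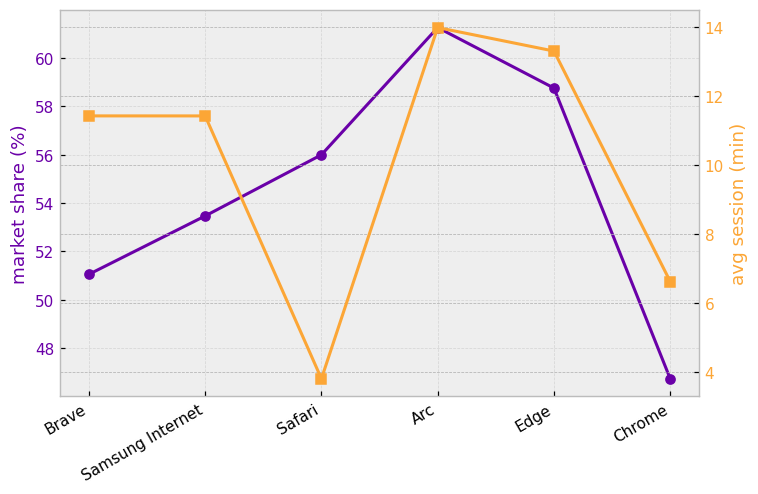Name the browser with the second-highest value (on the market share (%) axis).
Edge

Top 3 (on the market share (%) axis): Arc ≈ 62, Edge ≈ 58, Safari ≈ 56.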